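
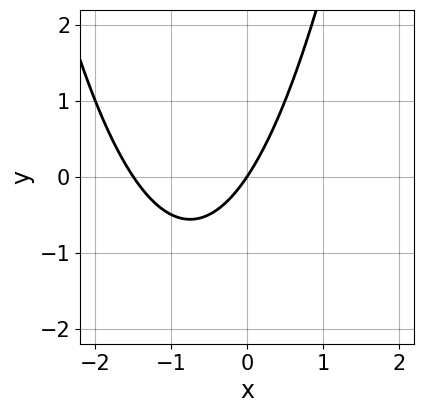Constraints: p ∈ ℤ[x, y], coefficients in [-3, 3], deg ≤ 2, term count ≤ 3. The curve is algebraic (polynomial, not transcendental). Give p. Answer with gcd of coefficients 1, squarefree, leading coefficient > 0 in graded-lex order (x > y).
2*x^2 + 3*x - 2*y

First, the degree is 2 — the shape is more complex than any degree-1 curve.
Then, checking where it meets the axes: one x-axis crossing is at x = 0; it crosses the y-axis at the gridline y = 0.
Finally, fitting integer coefficients to these (and the overall shape) gives p.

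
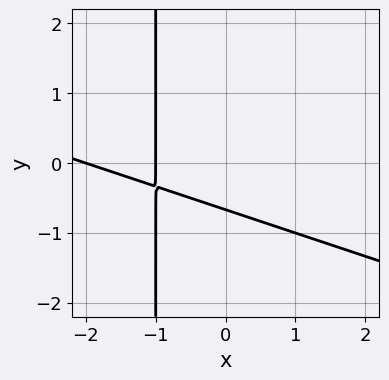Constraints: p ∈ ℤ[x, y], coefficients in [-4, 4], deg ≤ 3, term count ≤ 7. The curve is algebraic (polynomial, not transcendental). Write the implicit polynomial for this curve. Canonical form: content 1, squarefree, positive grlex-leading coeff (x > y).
x^2 + 3*x*y + 3*x + 3*y + 2

1. The degree is 2 — the shape is more complex than any degree-1 curve.
2. From the visible intercepts: the x-axis gridline crossings are at x ∈ {-2, -1}.
3. Assembling these constraints gives the stated polynomial.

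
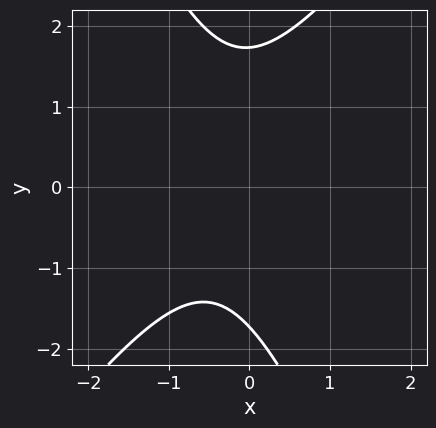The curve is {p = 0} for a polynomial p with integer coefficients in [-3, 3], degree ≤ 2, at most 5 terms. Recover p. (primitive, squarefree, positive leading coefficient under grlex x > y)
3*x^2 - x*y - y^2 + 2*x + 3

1. The degree is 2 — no degree-1 curve has this shape.
2. Observable constraints: no x-intercept at any integer in the box.
3. Fitting integer coefficients to these (and the overall shape) gives p.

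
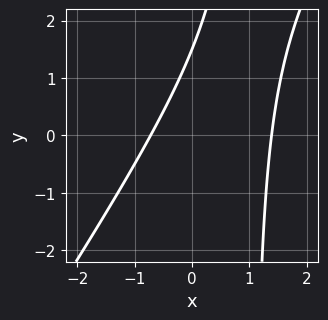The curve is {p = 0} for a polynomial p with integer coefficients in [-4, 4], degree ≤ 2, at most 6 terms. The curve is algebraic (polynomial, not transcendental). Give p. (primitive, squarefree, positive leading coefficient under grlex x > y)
3*x^2 - 2*x*y - 2*x + 2*y - 3

(a) The degree is 2 — a generic line meets the curve in up to 2 points.
(b) Solving for integer coefficients yields p as stated.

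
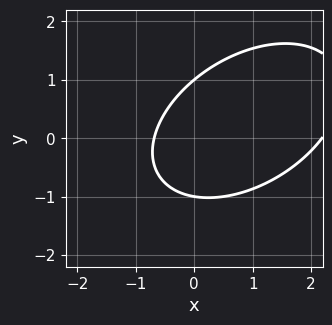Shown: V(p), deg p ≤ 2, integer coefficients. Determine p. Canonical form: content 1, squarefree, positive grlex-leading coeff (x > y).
Degree: the shape is more complex than any degree-1 curve, so deg p = 2.
Reading off the gridlines: the y-axis gridline crossings are at y ∈ {-1, 1}.
Matching integer coefficients to the picture gives p.

2*x^2 - 2*x*y + 3*y^2 - 3*x - 3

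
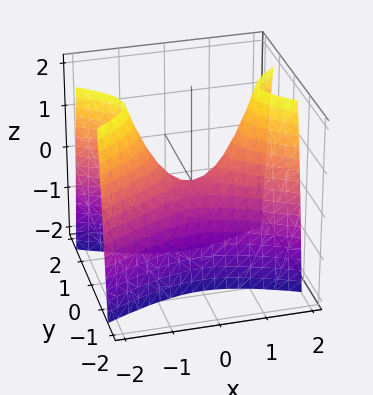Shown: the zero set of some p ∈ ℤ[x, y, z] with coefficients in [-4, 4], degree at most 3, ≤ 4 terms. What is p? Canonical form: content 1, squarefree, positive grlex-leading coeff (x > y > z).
1. The degree is 2 — a saddle surface; a quadric.
2. Symmetries: it's symmetric under y → −y, forcing even powers of y; mirror symmetry x ↦ −x ⇒ only even powers of x.
3. Checking where it meets the axes: it meets the x-axis at x = 0 (among the integer gridlines); it crosses the y-axis at the gridline y = 0.
4. These observations pin down the coefficients.

x^2 - 3*y^2 - z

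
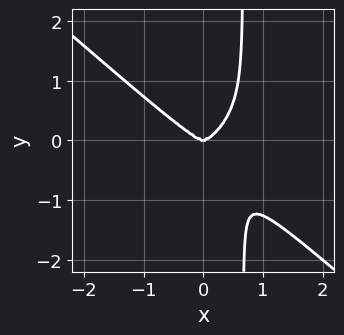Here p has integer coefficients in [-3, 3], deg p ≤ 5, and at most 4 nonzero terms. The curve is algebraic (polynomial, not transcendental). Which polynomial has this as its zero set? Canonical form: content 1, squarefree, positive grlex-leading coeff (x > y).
2*x^4 + 3*x*y^3 - 2*y^3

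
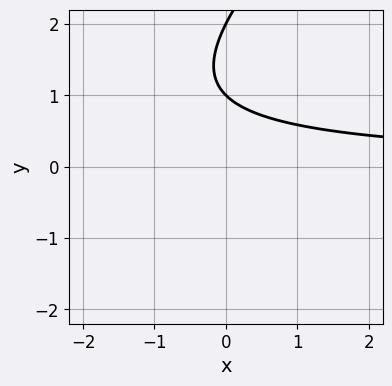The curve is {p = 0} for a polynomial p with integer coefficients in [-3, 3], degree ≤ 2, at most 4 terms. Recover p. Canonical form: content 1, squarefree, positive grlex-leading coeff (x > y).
x*y - y^2 + 3*y - 2

First, deg p = 2. No degree-1 curve has this shape.
Next, observable constraints: among the integer gridlines, it crosses the y-axis at y ∈ {1, 2}; no x-intercept at any integer in the box.
Finally, together with the visible shape, these determine p as stated.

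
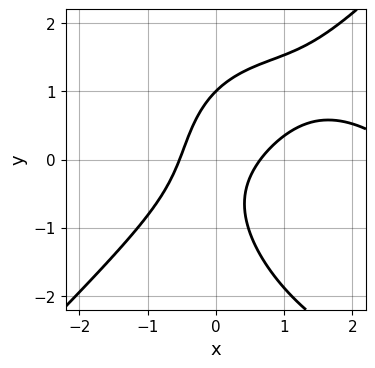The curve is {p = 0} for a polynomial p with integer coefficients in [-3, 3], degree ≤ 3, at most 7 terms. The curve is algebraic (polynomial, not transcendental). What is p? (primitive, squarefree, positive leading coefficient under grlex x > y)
The degree is 3 — a generic line meets the curve in up to 3 points.
From the axis intercepts and sections: one y-axis crossing is at y = 1.
The integer polynomial consistent with all of this is the stated p.

x^3 - y^3 - 3*x^2 + 3*x*y + 1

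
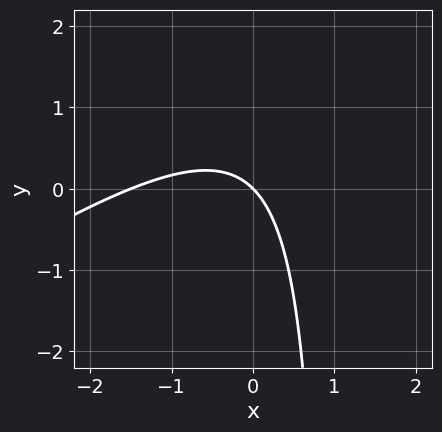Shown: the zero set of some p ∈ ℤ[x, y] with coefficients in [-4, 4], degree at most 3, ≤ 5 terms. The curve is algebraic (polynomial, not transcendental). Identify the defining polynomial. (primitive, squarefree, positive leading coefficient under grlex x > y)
1. deg p = 2. The shape is more complex than any degree-1 curve.
2. Reading off the gridlines: it crosses the y-axis at the gridline y = 0; it meets the x-axis at x = 0 (among the integer gridlines).
3. Matching integer coefficients to the picture gives p.

2*x^2 - 3*x*y + 3*x + 3*y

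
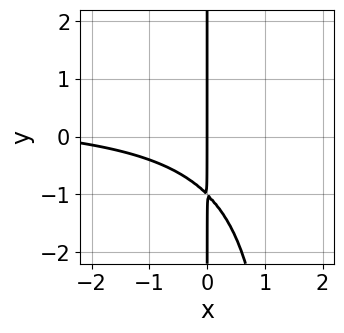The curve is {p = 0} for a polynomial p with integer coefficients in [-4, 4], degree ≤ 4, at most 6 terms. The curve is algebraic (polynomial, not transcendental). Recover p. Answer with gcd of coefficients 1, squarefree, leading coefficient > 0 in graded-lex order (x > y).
(a) Degree: no degree-2 curve has this shape, so deg p = 3.
(b) Observable constraints: the visible y-axis segment lies entirely on the curve; one x-axis crossing is at x = 0.
(c) Together with the visible shape, these determine p as stated.

2*x^2*y - x^2 - 3*x*y - 3*x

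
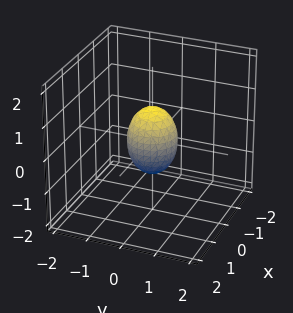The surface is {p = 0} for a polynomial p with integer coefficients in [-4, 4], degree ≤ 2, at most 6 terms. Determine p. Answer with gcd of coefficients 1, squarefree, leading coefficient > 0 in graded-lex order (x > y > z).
1. deg p = 2. The shape is more complex than any degree-1 surface.
2. Symmetry: every cross-section ⟂ z is a circle, so x, y appear only via x² + y².
3. From the axis intercepts and sections: the z-axis gridline crossings are at z ∈ {-1, 1}; a circular section at z = 0 has radius between 0 and 1.
4. Assembling these constraints gives the stated polynomial.

2*x^2 + 2*y^2 + z^2 - 1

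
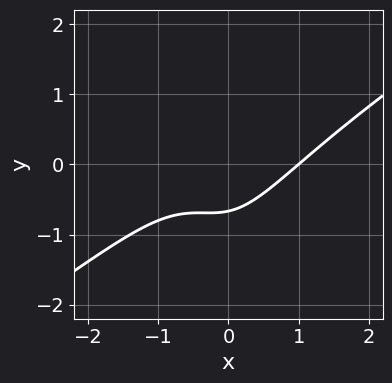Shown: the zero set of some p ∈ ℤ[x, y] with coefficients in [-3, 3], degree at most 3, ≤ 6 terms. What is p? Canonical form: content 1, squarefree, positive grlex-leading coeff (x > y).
2*x^3 - 3*x^2*y - x*y - 3*y - 2

First, deg p = 3.
Next, from the visible intercepts: one x-axis crossing is at x = 1.
Finally, the integer polynomial consistent with all of this is the stated p.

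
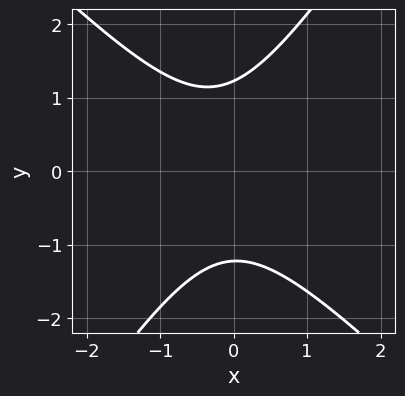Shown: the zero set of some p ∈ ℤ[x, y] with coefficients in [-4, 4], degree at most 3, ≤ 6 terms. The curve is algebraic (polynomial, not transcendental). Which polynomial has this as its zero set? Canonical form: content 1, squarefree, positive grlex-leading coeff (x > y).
(a) deg p = 2. No degree-1 curve has this shape.
(b) Checking where it meets the axes: it misses every integer gridline on the x-axis.
(c) The integer polynomial consistent with all of this is the stated p.

3*x^2 + x*y - 2*y^2 + x + 3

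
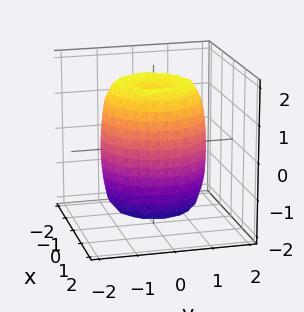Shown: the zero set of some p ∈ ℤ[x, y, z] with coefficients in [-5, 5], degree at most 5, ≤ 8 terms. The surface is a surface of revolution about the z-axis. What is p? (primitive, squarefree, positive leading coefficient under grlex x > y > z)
2*x^4 + 4*x^2*y^2 + 2*y^4 - 3*x^2 - 3*y^2 + z^2 - 2

(a) deg p = 4. The shape is more complex than any degree-3 surface.
(b) Symmetry: the surface is invariant under rotation about z: p = q(x² + y², z).
(c) Reading off the gridlines: a circular section at z = 1 has radius between 1 and 2.
(d) These observations pin down the coefficients.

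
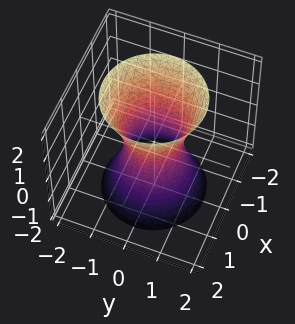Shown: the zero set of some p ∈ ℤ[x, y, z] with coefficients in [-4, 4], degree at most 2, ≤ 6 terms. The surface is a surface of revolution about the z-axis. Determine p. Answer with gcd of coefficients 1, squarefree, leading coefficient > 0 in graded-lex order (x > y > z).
3*x^2 + 3*y^2 - z^2 - 2

The degree is 2 — the shape is more complex than any degree-1 surface.
Symmetries: rotational symmetry about the z-axis ⇒ p depends on x, y only through x² + y².
From the axis intercepts and sections: a circular section at z = 1 has radius exactly 1; no z-intercept at any integer in the box.
Assembling these constraints gives the stated polynomial.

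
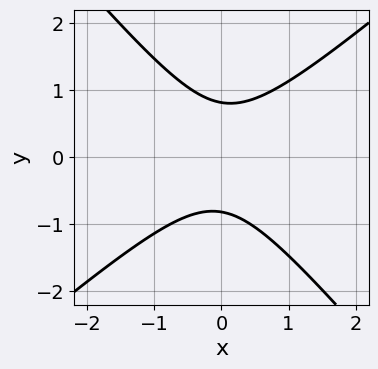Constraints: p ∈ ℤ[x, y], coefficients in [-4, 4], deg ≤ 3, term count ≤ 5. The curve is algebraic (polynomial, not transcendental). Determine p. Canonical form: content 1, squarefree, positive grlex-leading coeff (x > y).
(a) The degree is 2 — no degree-1 curve has this shape.
(b) Against the integer gridlines: no x-intercept at any integer in the box.
(c) Assembling these constraints gives the stated polynomial.

3*x^2 - x*y - 3*y^2 + 2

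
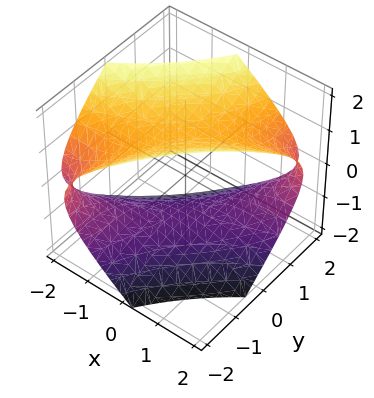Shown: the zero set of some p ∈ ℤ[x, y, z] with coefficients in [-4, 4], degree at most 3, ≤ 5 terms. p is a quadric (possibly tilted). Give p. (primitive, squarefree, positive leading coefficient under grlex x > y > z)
x^2 - 3*x*y + y^2 - 2*z^2 + 3

Degree: the shape is more complex than any degree-1 surface, so deg p = 2.
Against the integer gridlines: the surface avoids every integer y-axis point in the box; no x-intercept at any integer in the box.
Solving for integer coefficients yields p as stated.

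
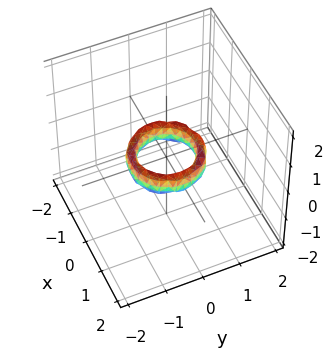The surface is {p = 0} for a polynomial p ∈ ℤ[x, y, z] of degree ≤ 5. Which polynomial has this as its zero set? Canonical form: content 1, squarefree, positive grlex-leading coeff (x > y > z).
2*x^4 + 4*x^2*y^2 + 2*y^4 - 3*x^2 - 3*y^2 + z^2 + 1

deg p = 4. No degree-3 surface has this shape.
Symmetries: rotational symmetry about the z-axis ⇒ p depends on x, y only through x² + y².
Checking where it meets the axes: among the integer gridlines, it crosses the x-axis at x ∈ {-1, 1}; among the integer gridlines, it crosses the y-axis at y ∈ {-1, 1}; no z-intercept at any integer in the box; a circular section at z = 0 has radius between 0 and 1.
Solving for integer coefficients yields p as stated.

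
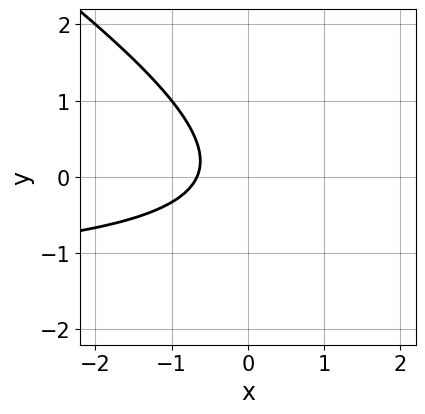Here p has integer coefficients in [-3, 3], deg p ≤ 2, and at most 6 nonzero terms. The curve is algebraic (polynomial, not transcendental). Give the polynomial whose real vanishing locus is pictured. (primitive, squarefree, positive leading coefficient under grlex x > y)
2*x*y + 3*y^2 + 3*x + 2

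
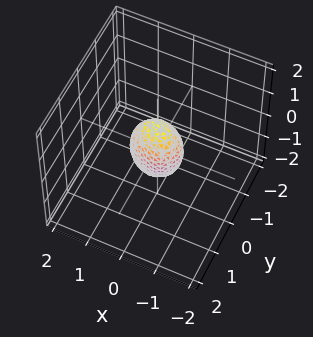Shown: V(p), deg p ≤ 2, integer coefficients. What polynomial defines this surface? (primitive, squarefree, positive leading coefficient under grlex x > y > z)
2*x^2 + 3*y^2 + z^2 - 1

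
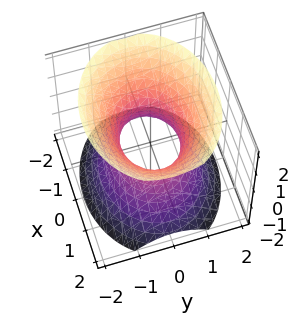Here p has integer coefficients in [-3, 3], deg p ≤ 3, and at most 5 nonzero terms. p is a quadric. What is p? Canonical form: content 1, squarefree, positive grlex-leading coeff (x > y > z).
First, deg p = 2.
Then, symmetries: mirror symmetry y ↦ −y ⇒ only even powers of y; mirror symmetry z ↦ −z ⇒ only even powers of z; mirror symmetry x ↦ −x ⇒ only even powers of x.
Then, checking where it meets the axes: among the integer gridlines, it crosses the x-axis at x ∈ {-1, 1}; the surface avoids every integer z-axis point in the box.
Finally, matching integer coefficients to the picture gives p.

2*x^2 + 3*y^2 - 2*z^2 - 2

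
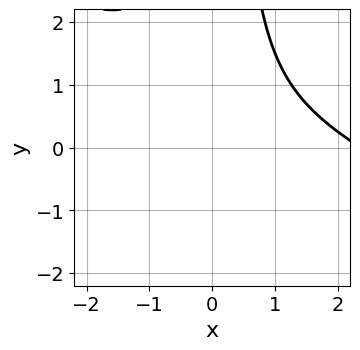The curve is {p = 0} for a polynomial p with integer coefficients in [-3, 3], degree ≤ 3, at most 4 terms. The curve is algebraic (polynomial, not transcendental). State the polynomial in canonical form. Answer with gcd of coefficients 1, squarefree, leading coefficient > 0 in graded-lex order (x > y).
The degree is 3 — the shape is more complex than any degree-2 curve.
Checking where it meets the axes: it misses every integer gridline on the y-axis; the curve avoids every integer x-axis point in the box.
Solving for integer coefficients yields p as stated.

x^3 + 2*x^2*y - 2*x^2 - 2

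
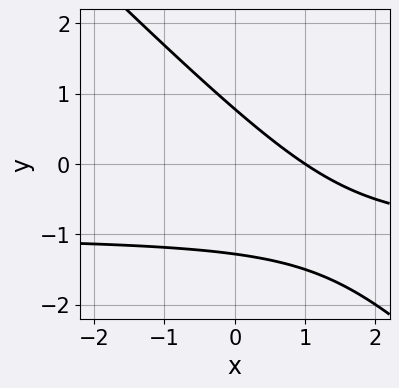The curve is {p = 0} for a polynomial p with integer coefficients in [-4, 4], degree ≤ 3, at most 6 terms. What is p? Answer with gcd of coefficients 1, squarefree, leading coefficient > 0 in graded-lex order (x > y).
2*x*y + 2*y^2 + 2*x + y - 2

(a) The degree is 2 — the shape is more complex than any degree-1 curve.
(b) Checking where it meets the axes: it meets the x-axis at x = 1 (among the integer gridlines).
(c) Matching integer coefficients to the picture gives p.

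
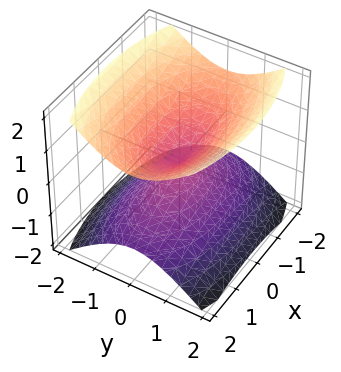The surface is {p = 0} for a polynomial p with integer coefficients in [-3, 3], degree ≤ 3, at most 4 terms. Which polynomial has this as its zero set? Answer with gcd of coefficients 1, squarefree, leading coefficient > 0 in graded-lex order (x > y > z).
x^2 + 3*y^2 - 3*z^2

There are 2 components.
Degree: a double cone through the origin; a quadric, so deg p = 2.
Symmetries: it's symmetric under y → −y, forcing even powers of y; the x ↦ −x reflection is a symmetry, so x appears only in even powers; the z ↦ −z reflection is a symmetry, so z appears only in even powers.
Reading off the gridlines: it meets the x-axis at x = 0 (among the integer gridlines); it crosses the y-axis at the gridline y = 0; it crosses the z-axis at the gridline z = 0.
Putting this together gives p.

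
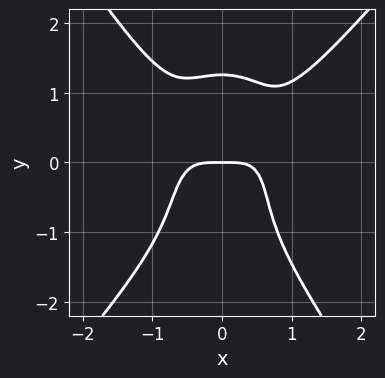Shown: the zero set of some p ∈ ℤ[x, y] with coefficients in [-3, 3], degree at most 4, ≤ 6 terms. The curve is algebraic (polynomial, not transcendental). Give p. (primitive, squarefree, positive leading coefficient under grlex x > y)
3*x^4 - x^3*y - y^4 - 2*x^2*y + 2*y

First, degree: a generic line meets the curve in up to 4 points, so deg p = 4.
Then, against the integer gridlines: it crosses the y-axis at the gridline y = 0; it crosses the x-axis at the gridline x = 0.
Finally, putting this together gives p.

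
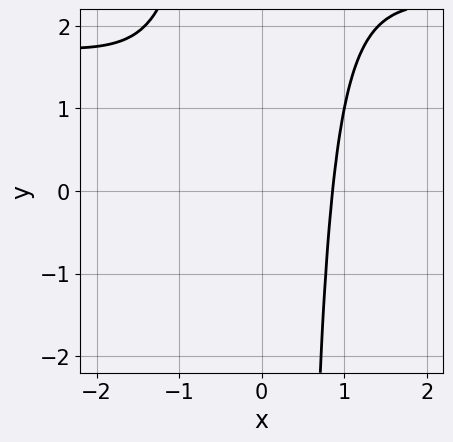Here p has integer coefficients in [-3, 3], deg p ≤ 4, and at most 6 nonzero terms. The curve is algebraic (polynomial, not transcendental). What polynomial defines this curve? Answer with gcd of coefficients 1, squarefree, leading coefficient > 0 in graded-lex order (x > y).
1. The degree is 4 — no degree-3 curve has this shape.
2. From the visible intercepts: no y-intercept at any integer in the box.
3. Together with the visible shape, these determine p as stated.

x^3*y - 2*x^3 - x^2 + 2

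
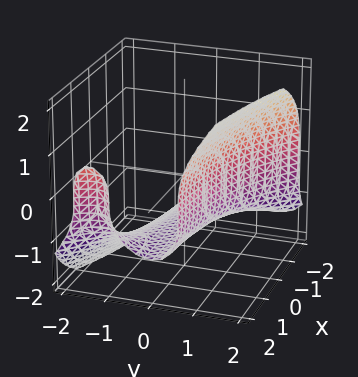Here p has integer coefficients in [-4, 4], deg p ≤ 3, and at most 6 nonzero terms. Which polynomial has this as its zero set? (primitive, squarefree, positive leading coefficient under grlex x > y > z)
3*x*y^2 + 3*y^3 - 2*z^3 - 3

First, the degree is 3 — no degree-2 surface has this shape.
Next, reading off the gridlines: the surface avoids every integer x-axis point in the box; one y-axis crossing is at y = 1.
Finally, fitting integer coefficients to these (and the overall shape) gives p.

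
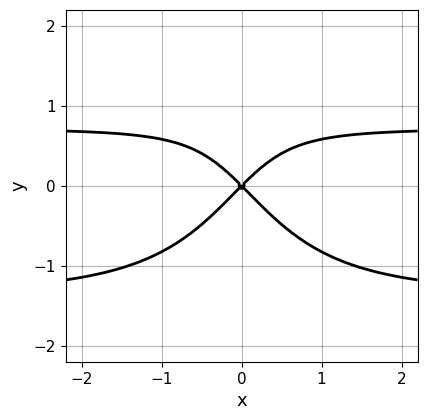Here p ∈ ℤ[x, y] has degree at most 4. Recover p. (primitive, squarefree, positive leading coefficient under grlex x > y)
3*x^2*y^2 + 2*x^2*y - y^3 - 3*x^2 + 3*y^2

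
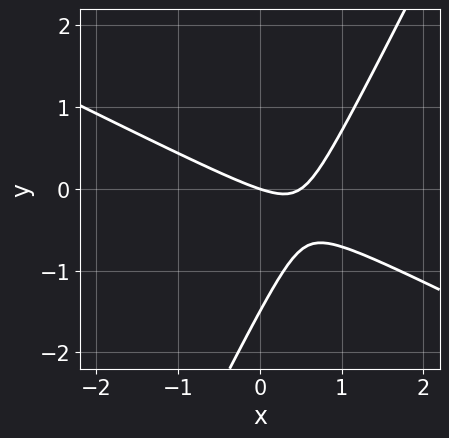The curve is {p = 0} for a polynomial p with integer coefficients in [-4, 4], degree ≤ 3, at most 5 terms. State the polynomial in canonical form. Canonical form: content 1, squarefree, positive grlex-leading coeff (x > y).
(a) The degree is 2 — a generic line meets the curve in up to 2 points.
(b) From the axis intercepts and sections: it meets the x-axis at x = 0 (among the integer gridlines); it crosses the y-axis at the gridline y = 0.
(c) Putting this together gives p.

2*x^2 + 3*x*y - 2*y^2 - x - 3*y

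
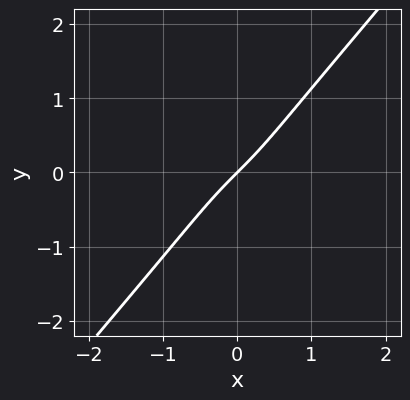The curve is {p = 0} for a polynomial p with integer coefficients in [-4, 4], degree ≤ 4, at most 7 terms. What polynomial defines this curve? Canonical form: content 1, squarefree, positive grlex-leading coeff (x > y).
3*x^3 - x*y^2 - y^3 + 2*x - 2*y

1. The degree is 3 — the shape is more complex than any degree-2 curve.
2. Checking where it meets the axes: it crosses the y-axis at the gridline y = 0; it meets the x-axis at x = 0 (among the integer gridlines).
3. Together with the visible shape, these determine p as stated.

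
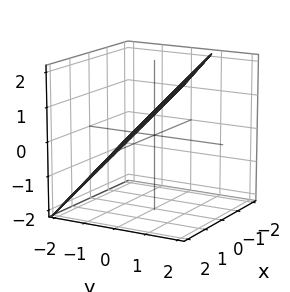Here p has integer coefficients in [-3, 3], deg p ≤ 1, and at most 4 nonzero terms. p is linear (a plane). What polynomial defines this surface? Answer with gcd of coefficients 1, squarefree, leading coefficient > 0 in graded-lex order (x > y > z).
x - 3*y + 3*z - 2

Degree: every cross-section is a straight line — this is a plane, so deg p = 1.
Reading off the gridlines: it meets the x-axis at x = 2 (among the integer gridlines).
The integer polynomial consistent with all of this is the stated p.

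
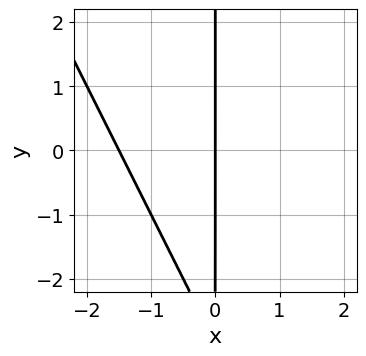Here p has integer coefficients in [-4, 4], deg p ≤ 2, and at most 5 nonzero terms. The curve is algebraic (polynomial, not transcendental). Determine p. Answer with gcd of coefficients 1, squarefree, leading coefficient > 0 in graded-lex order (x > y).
2*x^2 + x*y + 3*x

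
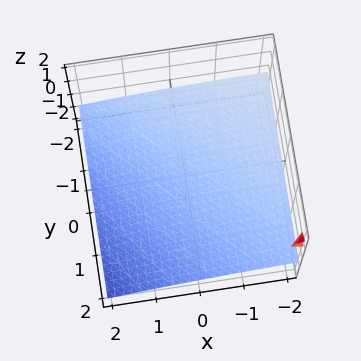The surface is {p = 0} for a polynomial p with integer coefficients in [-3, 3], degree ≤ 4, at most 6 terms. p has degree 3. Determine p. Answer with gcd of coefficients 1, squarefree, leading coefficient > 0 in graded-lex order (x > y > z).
x*z^2 + 2*z^3 - y*z + 2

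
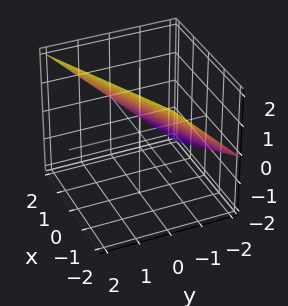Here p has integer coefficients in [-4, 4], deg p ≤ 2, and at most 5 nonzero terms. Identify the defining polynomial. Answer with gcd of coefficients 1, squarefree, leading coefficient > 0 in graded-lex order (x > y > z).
x - 2*y + 2*z - 2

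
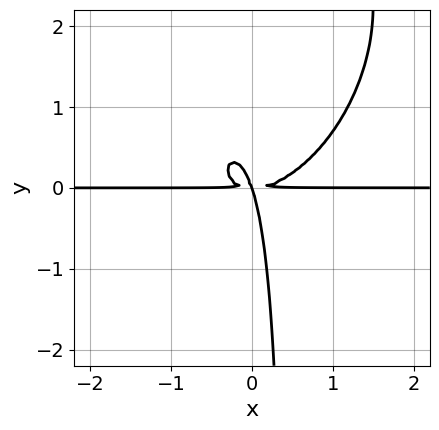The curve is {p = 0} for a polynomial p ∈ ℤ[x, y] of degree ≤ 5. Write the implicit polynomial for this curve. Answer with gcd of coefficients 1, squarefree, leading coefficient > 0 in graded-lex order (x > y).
First, degree: a generic line meets the curve in up to 4 points, so deg p = 4.
Next, from the axis intercepts and sections: the visible x-axis segment lies entirely on the curve; one y-axis crossing is at y = 0.
Finally, putting this together gives p.

3*x^3*y - 2*x^2*y^2 + 2*x*y^3 - 3*x*y^2 - y^3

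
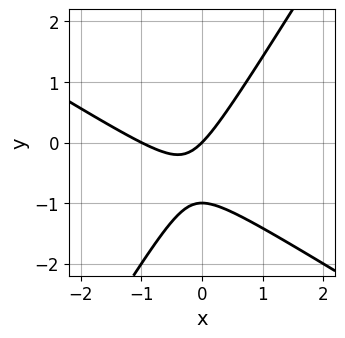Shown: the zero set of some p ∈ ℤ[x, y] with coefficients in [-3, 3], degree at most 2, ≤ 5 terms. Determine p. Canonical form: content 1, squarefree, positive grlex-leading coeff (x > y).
x^2 + x*y - y^2 + x - y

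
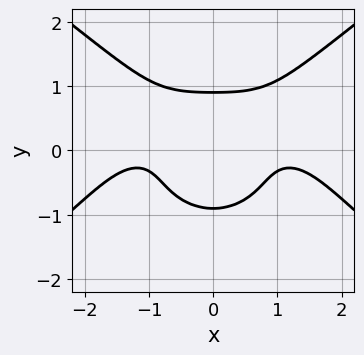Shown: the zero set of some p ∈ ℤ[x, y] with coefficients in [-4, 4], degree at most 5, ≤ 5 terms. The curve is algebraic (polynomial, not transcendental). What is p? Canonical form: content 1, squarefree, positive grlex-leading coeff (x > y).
1. deg p = 4. A generic line meets the curve in up to 4 points.
2. Symmetries: the x ↦ −x reflection is a symmetry, so x appears only in even powers.
3. Observable constraints: the curve avoids every integer x-axis point in the box.
4. Together with the visible shape, these determine p as stated.

x^4 - 3*y^4 + 3*x^2*y - 2*x^2 + 2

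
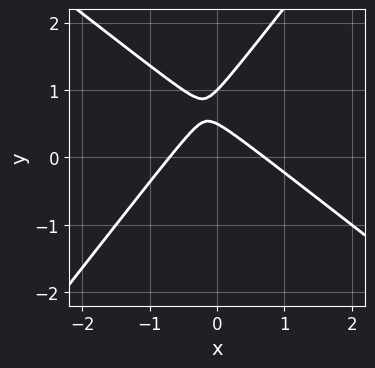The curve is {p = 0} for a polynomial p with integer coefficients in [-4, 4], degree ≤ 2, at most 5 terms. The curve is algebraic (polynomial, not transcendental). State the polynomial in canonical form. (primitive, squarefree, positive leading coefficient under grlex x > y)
2*x^2 + x*y - 2*y^2 + 3*y - 1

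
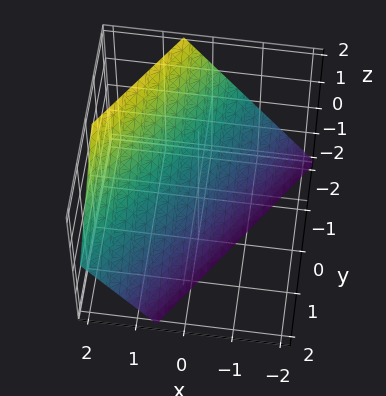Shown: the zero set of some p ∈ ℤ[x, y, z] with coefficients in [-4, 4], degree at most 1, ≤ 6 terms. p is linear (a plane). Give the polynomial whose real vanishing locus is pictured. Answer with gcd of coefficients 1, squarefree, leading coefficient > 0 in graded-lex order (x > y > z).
3*x - 2*y - 2*z - 2

Degree: every cross-section is a straight line — this is a plane, so deg p = 1.
From the axis intercepts and sections: it crosses the y-axis at the gridline y = -1; one z-axis crossing is at z = -1.
These observations pin down the coefficients.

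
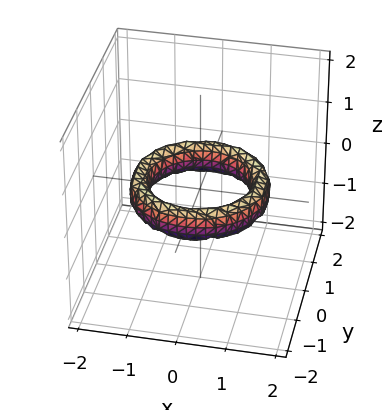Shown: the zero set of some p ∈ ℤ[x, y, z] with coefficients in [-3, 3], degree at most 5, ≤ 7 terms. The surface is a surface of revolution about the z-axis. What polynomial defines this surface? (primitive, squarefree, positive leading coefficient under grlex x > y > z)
Degree: the shape is more complex than any degree-3 surface, so deg p = 4.
By symmetry, every cross-section ⟂ z is a circle, so x, y appear only via x² + y².
Checking where it meets the axes: among the integer gridlines, it crosses the x-axis at x ∈ {-1, 1}; among the integer gridlines, it crosses the y-axis at y ∈ {-1, 1}; a circular section at z = 0 has radius exactly 1.
Assembling these constraints gives the stated polynomial.

x^4 + 2*x^2*y^2 + y^4 - 3*x^2 - 3*y^2 + 2*z^2 + 2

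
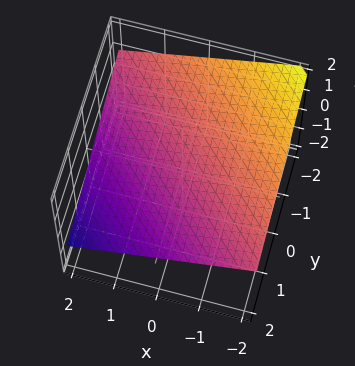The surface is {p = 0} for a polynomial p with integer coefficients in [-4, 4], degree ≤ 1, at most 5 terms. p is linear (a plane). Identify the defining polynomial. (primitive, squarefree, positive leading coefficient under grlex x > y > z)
First, the degree is 1 — the surface is flat (a plane).
Then, from the visible intercepts: one y-axis crossing is at y = 2; it crosses the x-axis at the gridline x = 2.
Finally, solving for integer coefficients yields p as stated.

x + y + 3*z - 2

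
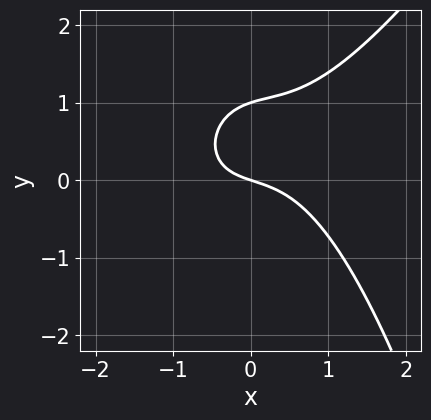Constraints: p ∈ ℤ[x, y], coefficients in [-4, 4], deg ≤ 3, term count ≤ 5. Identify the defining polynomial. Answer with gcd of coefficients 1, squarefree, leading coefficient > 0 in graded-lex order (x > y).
2*x^3 - x^2*y - 3*y^2 + x + 3*y

1. deg p = 3. No degree-2 curve has this shape.
2. Observable constraints: one x-axis crossing is at x = 0; among the integer gridlines, it crosses the y-axis at y ∈ {0, 1}.
3. Fitting integer coefficients to these (and the overall shape) gives p.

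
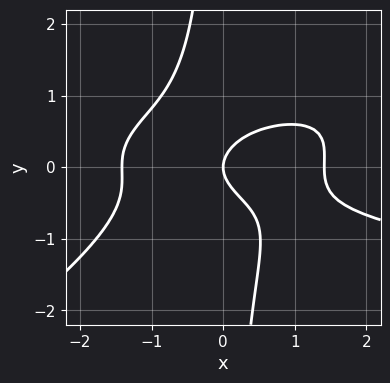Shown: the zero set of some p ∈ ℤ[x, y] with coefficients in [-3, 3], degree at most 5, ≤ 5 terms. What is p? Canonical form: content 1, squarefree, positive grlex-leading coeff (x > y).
Degree: a generic line meets the curve in up to 4 points, so deg p = 4.
Checking where it meets the axes: one y-axis crossing is at y = 0; it crosses the x-axis at the gridline x = 0.
Fitting integer coefficients to these (and the overall shape) gives p.

2*x^2*y^2 - 3*x*y^3 - x^3 - 3*y^2 + 2*x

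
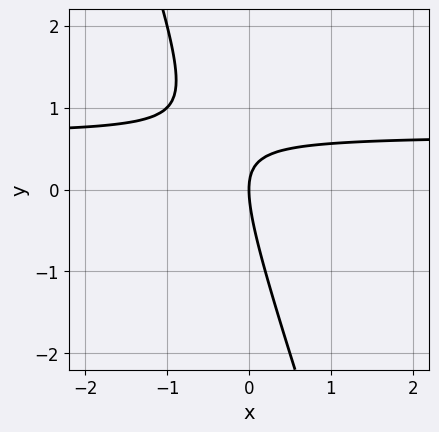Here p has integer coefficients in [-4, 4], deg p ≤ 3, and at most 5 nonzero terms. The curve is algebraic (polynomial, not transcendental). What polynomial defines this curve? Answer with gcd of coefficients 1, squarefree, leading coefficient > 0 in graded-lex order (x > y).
3*x*y + y^2 - 2*x

(a) The degree is 2 — no degree-1 curve has this shape.
(b) Against the integer gridlines: it crosses the x-axis at the gridline x = 0; it meets the y-axis at y = 0 (among the integer gridlines).
(c) Assembling these constraints gives the stated polynomial.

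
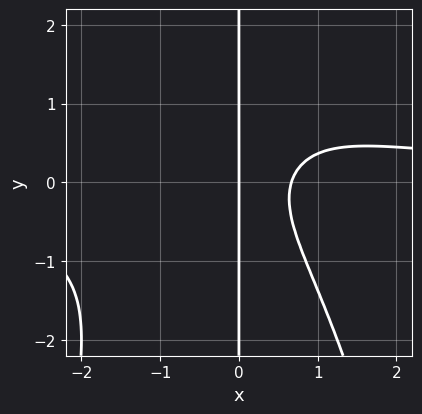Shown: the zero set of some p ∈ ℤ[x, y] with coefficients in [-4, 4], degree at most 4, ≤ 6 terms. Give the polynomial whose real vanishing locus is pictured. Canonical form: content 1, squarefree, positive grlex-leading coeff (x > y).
1. Degree: a generic line meets the curve in up to 4 points, so deg p = 4.
2. From the axis intercepts and sections: it meets the x-axis at x = 0 (among the integer gridlines); the visible y-axis segment lies entirely on the curve.
3. Together with the visible shape, these determine p as stated.

2*x^3*y + 2*x*y^2 - 3*x^2 + 2*x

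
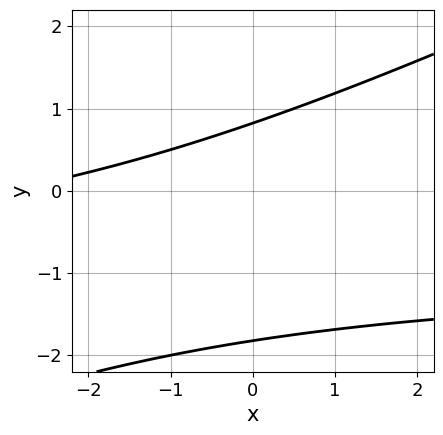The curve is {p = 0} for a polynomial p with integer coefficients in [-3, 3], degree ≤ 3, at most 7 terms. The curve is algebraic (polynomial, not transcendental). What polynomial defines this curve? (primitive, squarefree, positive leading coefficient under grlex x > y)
x*y - 2*y^2 + x - 2*y + 3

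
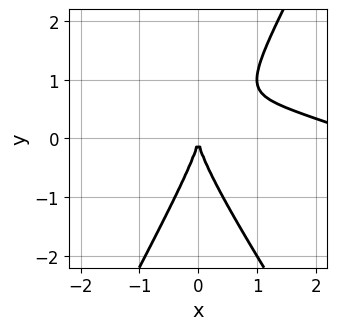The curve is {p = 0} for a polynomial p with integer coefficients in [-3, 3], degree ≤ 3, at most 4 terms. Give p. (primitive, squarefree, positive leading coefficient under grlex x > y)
x^3 + 3*x^2*y - y^3 - 3*x^2

1. Degree: no degree-2 curve has this shape, so deg p = 3.
2. From the visible intercepts: it crosses the x-axis at the gridline x = 0; one y-axis crossing is at y = 0.
3. Together with the visible shape, these determine p as stated.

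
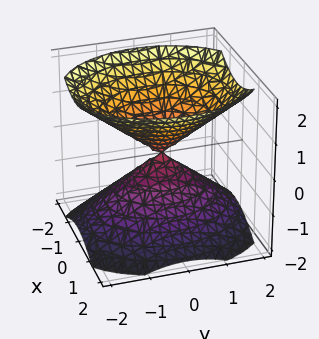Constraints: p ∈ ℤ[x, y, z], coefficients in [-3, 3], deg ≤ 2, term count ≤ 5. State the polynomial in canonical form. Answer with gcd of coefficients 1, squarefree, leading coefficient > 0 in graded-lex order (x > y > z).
The picture has 2 separate pieces. Treating them together as one polynomial.
The degree is 2 — two nappes meeting at a single point; a quadric.
Symmetries: the x ↦ −x reflection is a symmetry, so x appears only in even powers; mirror symmetry y ↦ −y ⇒ only even powers of y; it's symmetric under z → −z, forcing even powers of z.
From the axis intercepts and sections: it meets the y-axis at y = 0 (among the integer gridlines); it crosses the x-axis at the gridline x = 0; it crosses the z-axis at the gridline z = 0.
These observations pin down the coefficients.

3*x^2 + 2*y^2 - 3*z^2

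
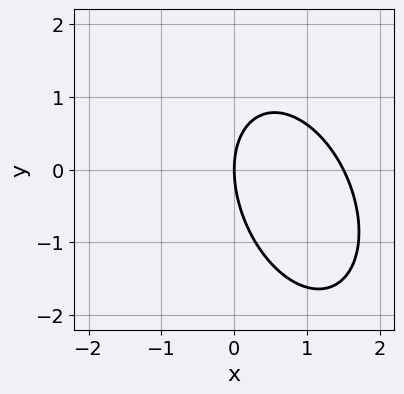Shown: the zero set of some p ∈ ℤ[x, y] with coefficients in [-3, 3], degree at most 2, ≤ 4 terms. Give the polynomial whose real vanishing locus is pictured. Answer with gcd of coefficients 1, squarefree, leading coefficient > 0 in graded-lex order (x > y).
2*x^2 + x*y + y^2 - 3*x

(a) Degree: a generic line meets the curve in up to 2 points, so deg p = 2.
(b) Against the integer gridlines: it meets the y-axis at y = 0 (among the integer gridlines); one x-axis crossing is at x = 0.
(c) Assembling these constraints gives the stated polynomial.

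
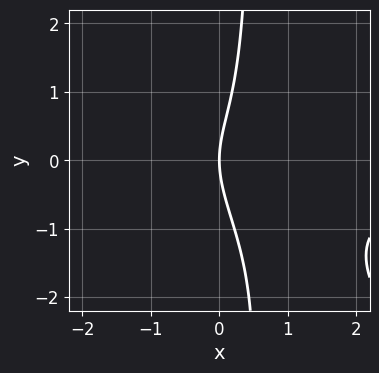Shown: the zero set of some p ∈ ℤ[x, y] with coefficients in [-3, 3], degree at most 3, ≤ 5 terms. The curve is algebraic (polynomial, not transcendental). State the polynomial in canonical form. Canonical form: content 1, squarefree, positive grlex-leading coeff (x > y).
1. Degree: a generic line meets the curve in up to 3 points, so deg p = 3.
2. From the axis intercepts and sections: one y-axis crossing is at y = 0; it meets the x-axis at x = 0 (among the integer gridlines).
3. Matching integer coefficients to the picture gives p.

2*x^2*y + 2*x*y^2 - y^2 + 3*x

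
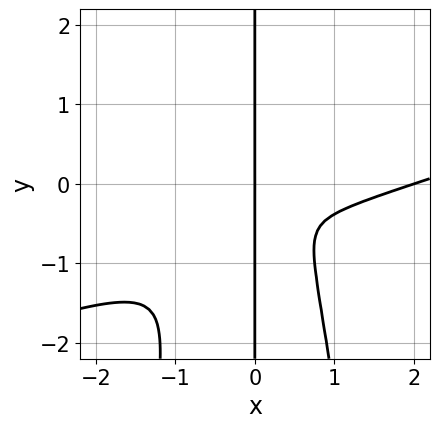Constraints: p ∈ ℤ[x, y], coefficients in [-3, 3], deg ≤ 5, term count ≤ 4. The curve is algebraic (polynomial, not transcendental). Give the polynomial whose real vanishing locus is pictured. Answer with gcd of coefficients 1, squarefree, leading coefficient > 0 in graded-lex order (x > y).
1. Degree: a generic line meets the curve in up to 4 points, so deg p = 4.
2. From the visible intercepts: the visible y-axis segment lies entirely on the curve; the x-axis gridline crossings are at x ∈ {0, 2}.
3. Solving for integer coefficients yields p as stated.

x^4 - 3*x^3*y - 2*x^3 - x*y^2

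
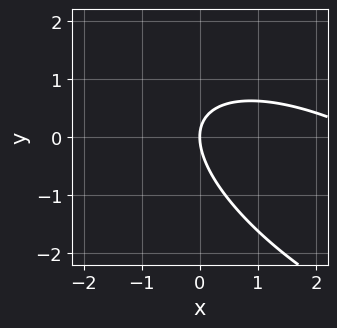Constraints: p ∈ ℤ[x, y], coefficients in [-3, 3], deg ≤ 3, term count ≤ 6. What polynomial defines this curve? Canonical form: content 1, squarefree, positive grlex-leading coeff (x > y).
First, the degree is 2 — no degree-1 curve has this shape.
Then, reading off the gridlines: it meets the x-axis at x = 0 (among the integer gridlines); it crosses the y-axis at the gridline y = 0.
Finally, the integer polynomial consistent with all of this is the stated p.

x^2 + 2*x*y + 2*y^2 - 3*x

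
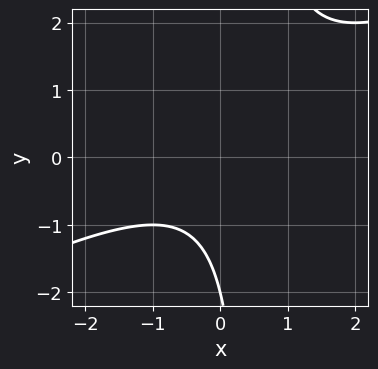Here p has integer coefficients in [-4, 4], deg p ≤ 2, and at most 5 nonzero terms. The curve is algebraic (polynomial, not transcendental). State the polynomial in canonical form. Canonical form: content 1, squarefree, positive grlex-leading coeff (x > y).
x^2 - 2*x*y + y + 2

(a) The degree is 2 — the shape is more complex than any degree-1 curve.
(b) Checking where it meets the axes: it meets the y-axis at y = -2 (among the integer gridlines); it misses every integer gridline on the x-axis.
(c) Solving for integer coefficients yields p as stated.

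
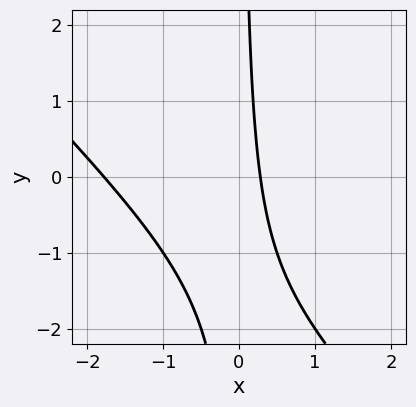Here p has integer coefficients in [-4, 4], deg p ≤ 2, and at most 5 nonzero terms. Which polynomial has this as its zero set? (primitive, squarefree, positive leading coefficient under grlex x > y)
2*x^2 + 2*x*y + 3*x - 1

Degree: a generic line meets the curve in up to 2 points, so deg p = 2.
Checking where it meets the axes: the curve avoids every integer y-axis point in the box.
Solving for integer coefficients yields p as stated.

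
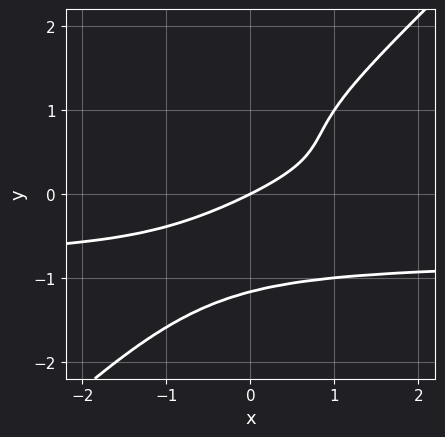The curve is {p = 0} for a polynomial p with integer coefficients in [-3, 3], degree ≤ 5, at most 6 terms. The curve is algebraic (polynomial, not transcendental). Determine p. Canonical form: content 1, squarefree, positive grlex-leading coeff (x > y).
1. deg p = 4. No degree-3 curve has this shape.
2. Checking where it meets the axes: it crosses the x-axis at the gridline x = 0; it crosses the y-axis at the gridline y = 0.
3. Fitting integer coefficients to these (and the overall shape) gives p.

2*x*y^3 - 2*y^4 + y^2 + x - 2*y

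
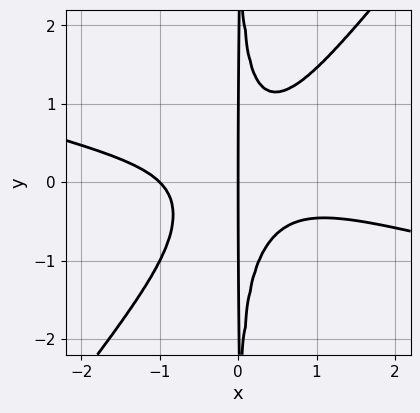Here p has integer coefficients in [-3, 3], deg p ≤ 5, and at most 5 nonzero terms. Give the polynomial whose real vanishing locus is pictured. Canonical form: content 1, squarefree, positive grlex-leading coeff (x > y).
deg p = 4.
From the axis intercepts and sections: among the integer gridlines, it crosses the x-axis at x ∈ {-1, 0}; every point of the y-axis in the box is on the curve.
These observations pin down the coefficients.

x^4 + 3*x^3*y - 3*x^2*y^2 + x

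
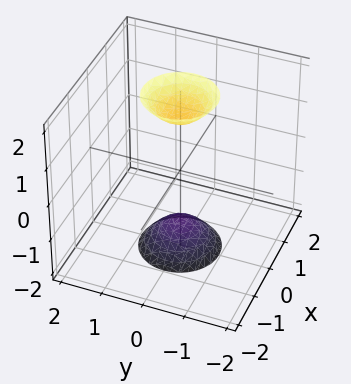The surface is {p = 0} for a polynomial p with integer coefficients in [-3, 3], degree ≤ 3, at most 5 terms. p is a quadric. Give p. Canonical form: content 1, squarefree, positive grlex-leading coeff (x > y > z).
I count 2 distinct pieces. Treating them together as one polynomial.
Degree: two sheets facing apart; a quadric, so deg p = 2.
Symmetries: rotational symmetry about the z-axis ⇒ p depends on x, y only through x² + y²; the z ↦ −z reflection is a symmetry, so z appears only in even powers.
From the axis intercepts and sections: it misses every integer gridline on the x-axis; the surface avoids every integer y-axis point in the box; a circular section at z = 2 has radius between 0 and 1.
Solving for integer coefficients yields p as stated.

3*x^2 + 3*y^2 - z^2 + 2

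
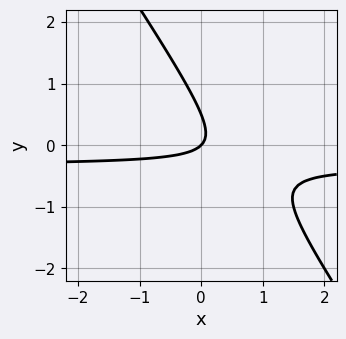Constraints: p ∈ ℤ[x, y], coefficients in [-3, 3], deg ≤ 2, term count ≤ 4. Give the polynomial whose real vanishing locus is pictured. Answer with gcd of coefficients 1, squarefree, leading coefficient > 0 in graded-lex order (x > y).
3*x*y + 2*y^2 + x - y

First, the degree is 2 — no degree-1 curve has this shape.
Next, from the visible intercepts: it meets the x-axis at x = 0 (among the integer gridlines); it crosses the y-axis at the gridline y = 0.
Finally, matching integer coefficients to the picture gives p.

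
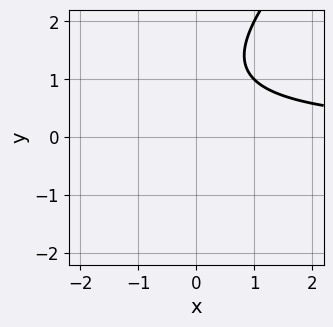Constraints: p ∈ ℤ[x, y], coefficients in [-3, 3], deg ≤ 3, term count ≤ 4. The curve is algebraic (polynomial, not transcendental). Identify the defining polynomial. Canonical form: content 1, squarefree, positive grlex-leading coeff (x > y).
x*y - y^2 + 2*y - 2

First, degree: no degree-1 curve has this shape, so deg p = 2.
Next, from the visible intercepts: no y-intercept at any integer in the box; the curve avoids every integer x-axis point in the box.
Finally, these observations pin down the coefficients.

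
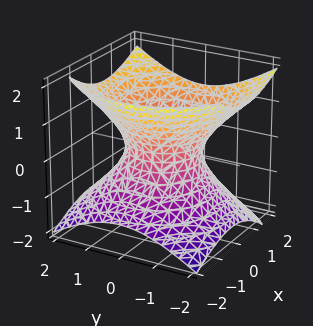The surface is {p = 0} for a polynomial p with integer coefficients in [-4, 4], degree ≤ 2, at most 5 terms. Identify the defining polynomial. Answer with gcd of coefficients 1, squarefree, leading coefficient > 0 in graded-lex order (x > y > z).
2*x^2 - x*z + 2*y^2 - 3*z^2 - 2

1. deg p = 2. The shape is more complex than any degree-1 surface.
2. Reading off the gridlines: no z-intercept at any integer in the box; among the integer gridlines, it crosses the x-axis at x ∈ {-1, 1}; among the integer gridlines, it crosses the y-axis at y ∈ {-1, 1}.
3. Assembling these constraints gives the stated polynomial.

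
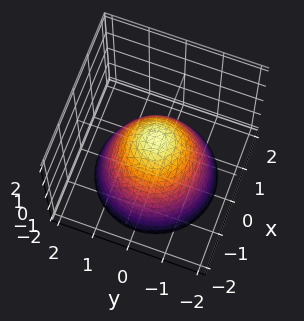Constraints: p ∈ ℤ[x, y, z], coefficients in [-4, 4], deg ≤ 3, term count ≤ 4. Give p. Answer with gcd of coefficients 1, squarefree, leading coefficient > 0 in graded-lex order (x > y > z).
3*x^2 + 3*y^2 + 3*z - 2

(a) The degree is 2 — the shape is more complex than any degree-1 surface.
(b) Symmetries: the z-axis is an axis of rotation, so x and y enter only as x² + y².
(c) From the axis intercepts and sections: a circular section at z = 0 has radius between 0 and 1.
(d) Assembling these constraints gives the stated polynomial.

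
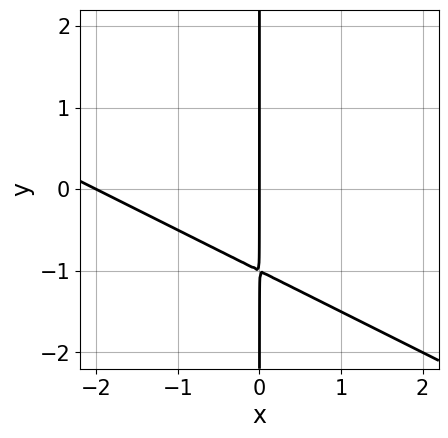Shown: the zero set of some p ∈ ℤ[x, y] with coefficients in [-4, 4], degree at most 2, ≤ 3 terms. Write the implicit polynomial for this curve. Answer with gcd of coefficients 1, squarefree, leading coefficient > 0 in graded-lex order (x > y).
x^2 + 2*x*y + 2*x

Degree: a generic line meets the curve in up to 2 points, so deg p = 2.
From the axis intercepts and sections: the visible y-axis segment lies entirely on the curve; among the integer gridlines, it crosses the x-axis at x ∈ {-2, 0}.
Together with the visible shape, these determine p as stated.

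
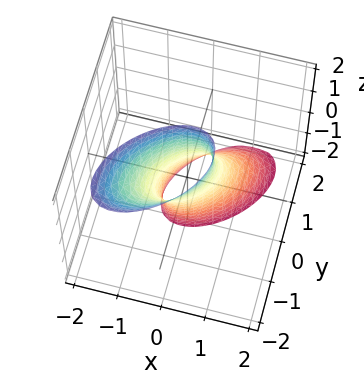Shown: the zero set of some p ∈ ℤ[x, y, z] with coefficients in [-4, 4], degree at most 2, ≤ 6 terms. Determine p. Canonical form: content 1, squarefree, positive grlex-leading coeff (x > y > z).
3*x^2 - 3*x*y + 3*y^2 + 2*y*z - 1

(a) deg p = 2.
(b) From the axis intercepts and sections: it misses every integer gridline on the z-axis.
(c) Together with the visible shape, these determine p as stated.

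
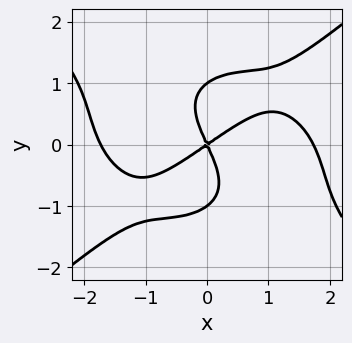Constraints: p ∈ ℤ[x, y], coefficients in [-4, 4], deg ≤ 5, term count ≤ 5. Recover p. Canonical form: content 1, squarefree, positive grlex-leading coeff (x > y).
First, degree: no degree-3 curve has this shape, so deg p = 4.
Then, observable constraints: it crosses the x-axis at the gridline x = 0; the y-axis gridline crossings are at y ∈ {-1, 0, 1}.
Finally, together with the visible shape, these determine p as stated.

x^4 - 2*y^4 - 3*x^2 + 3*x*y + 2*y^2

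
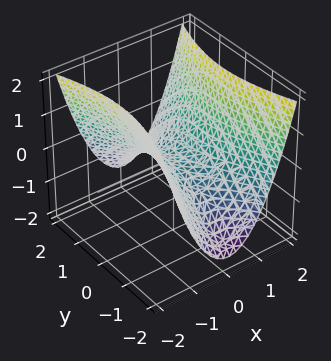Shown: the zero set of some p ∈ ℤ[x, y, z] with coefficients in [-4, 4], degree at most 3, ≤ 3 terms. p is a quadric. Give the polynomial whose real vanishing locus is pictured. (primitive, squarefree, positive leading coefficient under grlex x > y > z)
3*x^2 - y^2 - 3*z

(a) The degree is 2 — a hyperbolic paraboloid; a quadric.
(b) Symmetries: mirror symmetry y ↦ −y ⇒ only even powers of y; the x ↦ −x reflection is a symmetry, so x appears only in even powers.
(c) From the axis intercepts and sections: it meets the y-axis at y = 0 (among the integer gridlines); it meets the x-axis at x = 0 (among the integer gridlines); one z-axis crossing is at z = 0.
(d) Solving for integer coefficients yields p as stated.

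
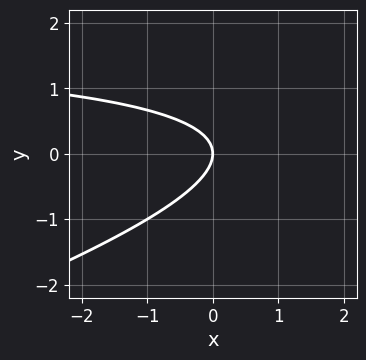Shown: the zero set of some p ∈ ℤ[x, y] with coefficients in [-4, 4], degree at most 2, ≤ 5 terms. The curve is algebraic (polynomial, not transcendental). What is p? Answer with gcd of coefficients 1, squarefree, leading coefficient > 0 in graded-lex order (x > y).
x*y - 3*y^2 - 2*x

(a) Degree: no degree-1 curve has this shape, so deg p = 2.
(b) Reading off the gridlines: it crosses the x-axis at the gridline x = 0; it meets the y-axis at y = 0 (among the integer gridlines).
(c) Assembling these constraints gives the stated polynomial.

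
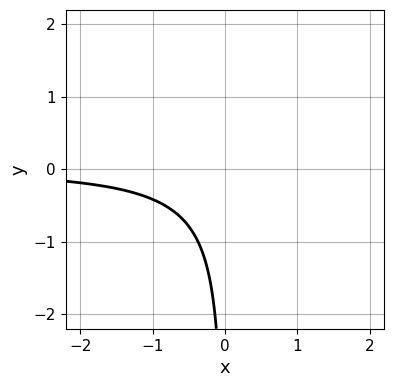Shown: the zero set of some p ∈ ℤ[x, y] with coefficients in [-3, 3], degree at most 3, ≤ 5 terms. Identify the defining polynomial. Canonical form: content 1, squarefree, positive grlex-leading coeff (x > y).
x^2*y + 2*x*y^2 - 3*x*y + 2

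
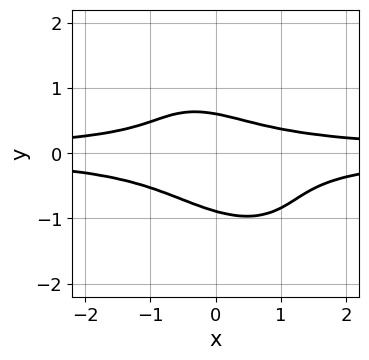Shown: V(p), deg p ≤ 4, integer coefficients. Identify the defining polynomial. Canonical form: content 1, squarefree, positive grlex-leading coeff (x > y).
The degree is 4 — no degree-3 curve has this shape.
From the axis intercepts and sections: the curve avoids every integer x-axis point in the box.
Assembling these constraints gives the stated polynomial.

3*x^2*y^2 + 3*x*y^3 + 3*y^4 + y - 1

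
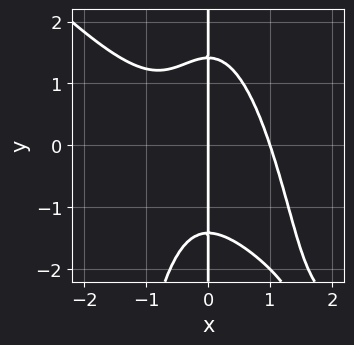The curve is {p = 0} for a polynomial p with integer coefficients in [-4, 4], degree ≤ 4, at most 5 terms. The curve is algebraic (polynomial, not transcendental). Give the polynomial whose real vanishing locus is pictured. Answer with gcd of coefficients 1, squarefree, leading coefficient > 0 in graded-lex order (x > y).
Degree: no degree-3 curve has this shape, so deg p = 4.
Against the integer gridlines: among the integer gridlines, it crosses the x-axis at x ∈ {0, 1}; every point of the y-axis in the box is on the curve.
Solving for integer coefficients yields p as stated.

2*x^4 + 2*x^3*y + x*y^2 - 2*x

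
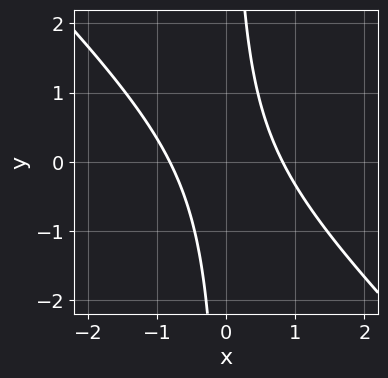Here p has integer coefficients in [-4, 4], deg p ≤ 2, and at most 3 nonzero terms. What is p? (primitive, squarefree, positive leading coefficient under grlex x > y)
First, degree: a generic line meets the curve in up to 2 points, so deg p = 2.
Next, from the axis intercepts and sections: it misses every integer gridline on the y-axis.
Finally, fitting integer coefficients to these (and the overall shape) gives p.

3*x^2 + 3*x*y - 2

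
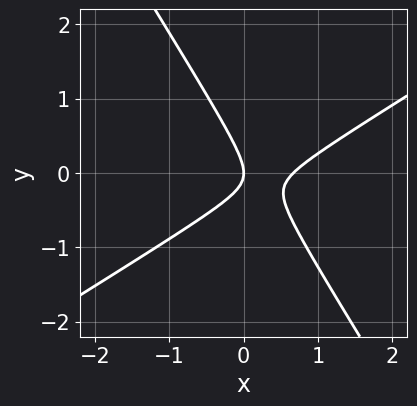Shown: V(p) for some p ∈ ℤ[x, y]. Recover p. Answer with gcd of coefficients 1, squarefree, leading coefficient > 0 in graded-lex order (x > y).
3*x^2 - 3*x*y - 3*y^2 - 2*x

First, deg p = 2. A generic line meets the curve in up to 2 points.
Next, against the integer gridlines: one y-axis crossing is at y = 0; it meets the x-axis at x = 0 (among the integer gridlines).
Finally, putting this together gives p.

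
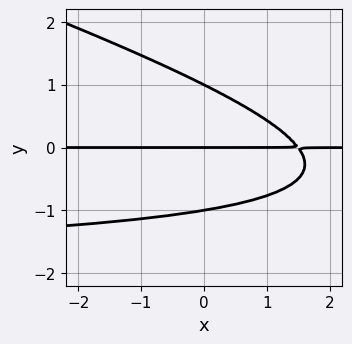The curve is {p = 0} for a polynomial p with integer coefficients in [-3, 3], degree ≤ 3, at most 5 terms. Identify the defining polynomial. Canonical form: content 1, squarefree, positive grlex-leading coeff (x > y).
x*y^2 + 3*y^3 + 2*x*y - 3*y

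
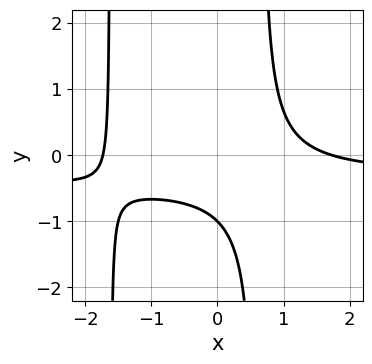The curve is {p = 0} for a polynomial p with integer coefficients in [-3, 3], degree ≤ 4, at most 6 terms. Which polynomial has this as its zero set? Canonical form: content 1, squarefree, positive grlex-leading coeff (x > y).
(a) The degree is 3 — no degree-2 curve has this shape.
(b) From the axis intercepts and sections: one y-axis crossing is at y = -1.
(c) These observations pin down the coefficients.

3*x^2*y + x^2 + 3*x*y - 3*y - 3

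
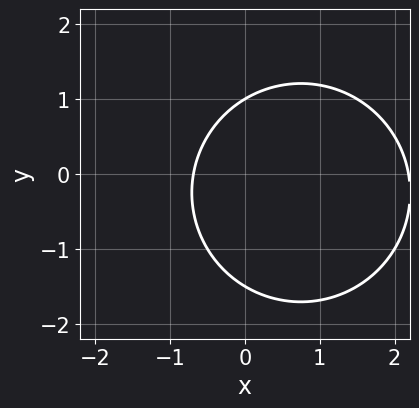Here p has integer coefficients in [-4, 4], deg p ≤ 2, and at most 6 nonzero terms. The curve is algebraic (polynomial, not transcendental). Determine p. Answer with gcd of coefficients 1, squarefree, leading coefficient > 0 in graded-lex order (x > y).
2*x^2 + 2*y^2 - 3*x + y - 3

(a) The degree is 2 — the shape is more complex than any degree-1 curve.
(b) Against the integer gridlines: it meets the y-axis at y = 1 (among the integer gridlines).
(c) Assembling these constraints gives the stated polynomial.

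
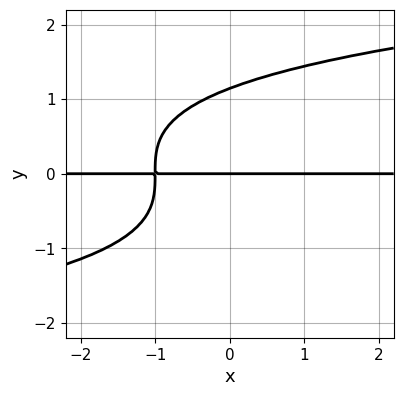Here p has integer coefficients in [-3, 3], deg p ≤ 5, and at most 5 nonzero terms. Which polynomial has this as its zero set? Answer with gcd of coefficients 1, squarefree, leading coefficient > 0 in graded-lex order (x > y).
2*y^4 - 3*x*y - 3*y

First, deg p = 4.
Then, reading off the gridlines: the visible x-axis segment lies entirely on the curve; one y-axis crossing is at y = 0.
Finally, these observations pin down the coefficients.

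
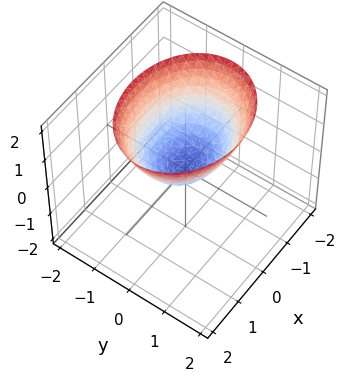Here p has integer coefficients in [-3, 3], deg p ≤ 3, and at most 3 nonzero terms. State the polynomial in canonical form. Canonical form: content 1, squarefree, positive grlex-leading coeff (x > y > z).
2*x^2 + 3*y^2 - 3*z

deg p = 2. A paraboloid; a quadric.
Symmetries: the y ↦ −y reflection is a symmetry, so y appears only in even powers; the x ↦ −x reflection is a symmetry, so x appears only in even powers.
Observable constraints: it crosses the y-axis at the gridline y = 0; one z-axis crossing is at z = 0.
Assembling these constraints gives the stated polynomial.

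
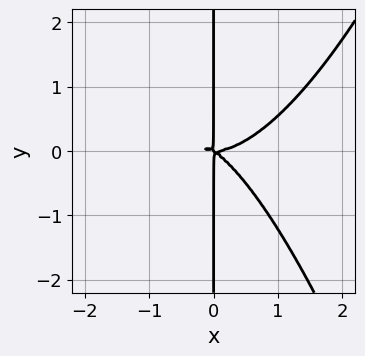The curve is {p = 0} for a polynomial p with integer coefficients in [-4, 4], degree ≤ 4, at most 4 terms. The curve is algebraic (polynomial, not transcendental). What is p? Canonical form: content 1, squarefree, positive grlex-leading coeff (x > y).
Degree: no degree-3 curve has this shape, so deg p = 4.
Against the integer gridlines: the visible y-axis segment lies entirely on the curve.
Fitting integer coefficients to these (and the overall shape) gives p.

2*x^4 - 2*x^2*y - 3*x*y^2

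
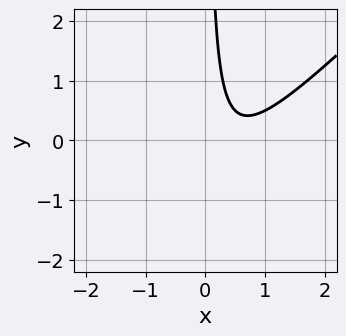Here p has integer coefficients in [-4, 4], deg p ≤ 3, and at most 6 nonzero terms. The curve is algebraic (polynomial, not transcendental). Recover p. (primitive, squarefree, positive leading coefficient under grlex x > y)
1. deg p = 2. No degree-1 curve has this shape.
2. Checking where it meets the axes: it misses every integer gridline on the x-axis; no y-intercept at any integer in the box.
3. Putting this together gives p.

2*x^2 - 2*x*y - 2*x + 1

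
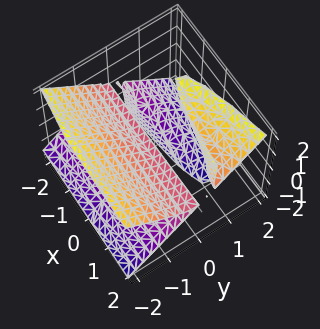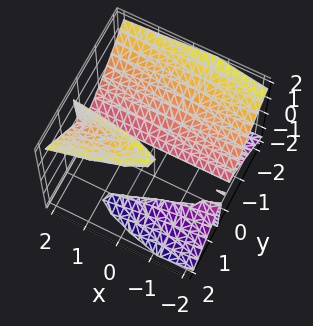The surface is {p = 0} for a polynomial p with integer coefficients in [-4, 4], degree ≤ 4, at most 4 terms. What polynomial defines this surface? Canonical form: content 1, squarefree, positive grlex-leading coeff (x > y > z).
The picture has 3 separate pieces.
Degree: no degree-2 surface has this shape, so deg p = 3.
From the axis intercepts and sections: one y-axis crossing is at y = 0; one z-axis crossing is at z = 0; the visible x-axis segment lies entirely on the surface.
Together with the visible shape, these determine p as stated.

x*y*z - 3*y^3 + 3*y*z^2 - 2*z^2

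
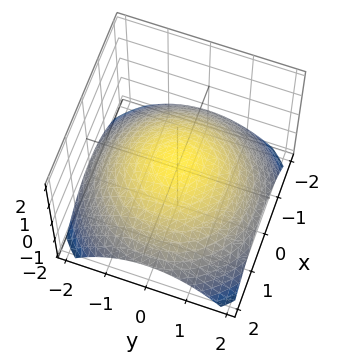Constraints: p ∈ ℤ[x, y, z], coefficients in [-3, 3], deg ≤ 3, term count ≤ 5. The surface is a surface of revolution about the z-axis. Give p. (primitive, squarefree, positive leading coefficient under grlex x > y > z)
x^2 + y^2 + 3*z - 1

deg p = 2.
Symmetries: rotational symmetry about the z-axis ⇒ p depends on x, y only through x² + y².
Reading off the gridlines: among the integer gridlines, it crosses the x-axis at x ∈ {-1, 1}; a circular section at z = 0 has radius exactly 1; among the integer gridlines, it crosses the y-axis at y ∈ {-1, 1}.
Assembling these constraints gives the stated polynomial.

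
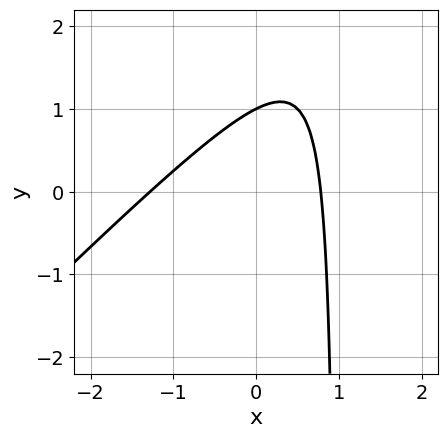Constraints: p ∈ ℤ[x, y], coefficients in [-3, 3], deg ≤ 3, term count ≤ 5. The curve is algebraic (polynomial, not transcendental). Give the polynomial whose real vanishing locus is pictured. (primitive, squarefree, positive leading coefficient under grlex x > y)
2*x^2 - 2*x*y + x + 2*y - 2

The degree is 2 — the shape is more complex than any degree-1 curve.
From the visible intercepts: one y-axis crossing is at y = 1.
These observations pin down the coefficients.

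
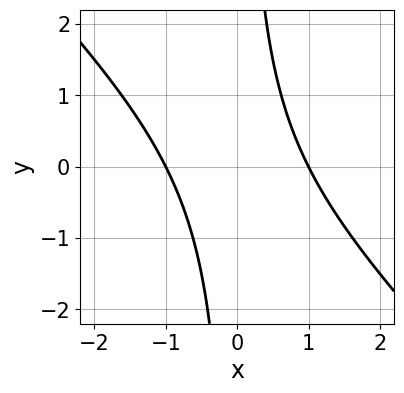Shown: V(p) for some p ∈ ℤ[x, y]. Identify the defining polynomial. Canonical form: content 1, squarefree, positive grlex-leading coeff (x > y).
1. deg p = 2. A generic line meets the curve in up to 2 points.
2. From the axis intercepts and sections: among the integer gridlines, it crosses the x-axis at x ∈ {-1, 1}; no y-intercept at any integer in the box.
3. Together with the visible shape, these determine p as stated.

x^2 + x*y - 1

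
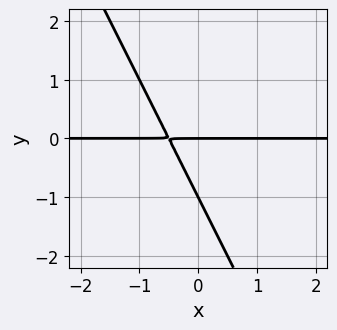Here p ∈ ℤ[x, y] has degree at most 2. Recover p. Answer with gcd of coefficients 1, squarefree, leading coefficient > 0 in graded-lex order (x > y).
(a) Degree: a generic line meets the curve in up to 2 points, so deg p = 2.
(b) Reading off the gridlines: among the integer gridlines, it crosses the y-axis at y ∈ {-1, 0}; every point of the x-axis in the box is on the curve.
(c) Fitting integer coefficients to these (and the overall shape) gives p.

2*x*y + y^2 + y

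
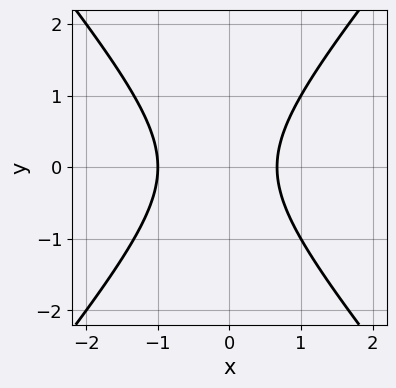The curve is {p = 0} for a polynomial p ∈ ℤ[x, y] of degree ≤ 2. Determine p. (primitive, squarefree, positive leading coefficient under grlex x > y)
3*x^2 - 2*y^2 + x - 2

1. deg p = 2.
2. Symmetries: the y ↦ −y reflection is a symmetry, so y appears only in even powers.
3. Reading off the gridlines: it meets the x-axis at x = -1 (among the integer gridlines); it misses every integer gridline on the y-axis.
4. Fitting integer coefficients to these (and the overall shape) gives p.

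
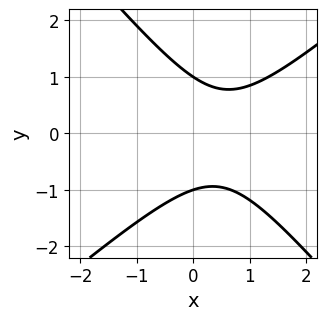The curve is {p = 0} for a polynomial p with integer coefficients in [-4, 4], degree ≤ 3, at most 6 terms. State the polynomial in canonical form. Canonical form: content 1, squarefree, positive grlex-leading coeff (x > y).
1. The degree is 2 — the shape is more complex than any degree-1 curve.
2. From the visible intercepts: among the integer gridlines, it crosses the y-axis at y ∈ {-1, 1}; it misses every integer gridline on the x-axis.
3. These observations pin down the coefficients.

3*x^2 - x*y - 3*y^2 - 3*x + 3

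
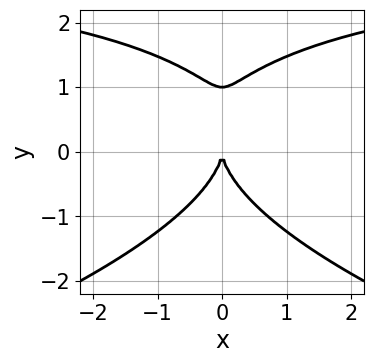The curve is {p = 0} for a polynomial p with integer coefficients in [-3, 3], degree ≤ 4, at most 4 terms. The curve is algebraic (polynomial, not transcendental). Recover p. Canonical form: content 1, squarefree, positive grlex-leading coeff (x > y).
y^4 + x^2*y - y^3 - 3*x^2

The degree is 4 — no degree-3 curve has this shape.
Symmetries: it's symmetric under x → −x, forcing even powers of x.
From the visible intercepts: among the integer gridlines, it crosses the y-axis at y ∈ {0, 1}; one x-axis crossing is at x = 0.
These observations pin down the coefficients.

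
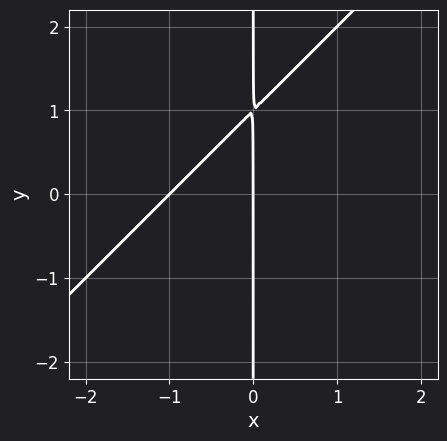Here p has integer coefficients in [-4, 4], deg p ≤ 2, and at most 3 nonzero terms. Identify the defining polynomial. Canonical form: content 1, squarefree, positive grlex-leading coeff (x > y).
(a) The degree is 2 — a generic line meets the curve in up to 2 points.
(b) Checking where it meets the axes: among the integer gridlines, it crosses the x-axis at x ∈ {-1, 0}; the visible y-axis segment lies entirely on the curve.
(c) These observations pin down the coefficients.

x^2 - x*y + x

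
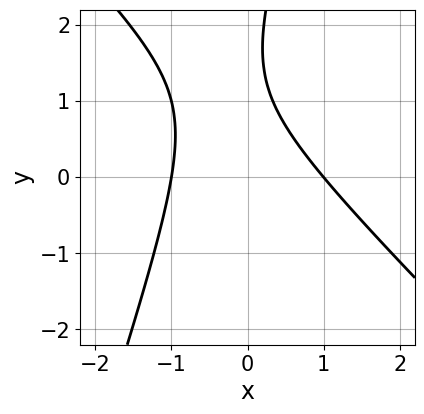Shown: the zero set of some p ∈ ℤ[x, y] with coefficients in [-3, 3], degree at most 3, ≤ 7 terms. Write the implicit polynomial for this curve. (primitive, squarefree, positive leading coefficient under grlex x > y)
(a) Degree: a generic line meets the curve in up to 2 points, so deg p = 2.
(b) From the axis intercepts and sections: the x-axis gridline crossings are at x ∈ {-1, 1}; the curve avoids every integer y-axis point in the box.
(c) Together with the visible shape, these determine p as stated.

3*x^2 + 2*x*y - y^2 + 3*y - 3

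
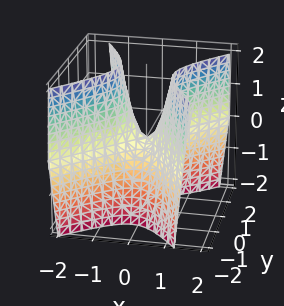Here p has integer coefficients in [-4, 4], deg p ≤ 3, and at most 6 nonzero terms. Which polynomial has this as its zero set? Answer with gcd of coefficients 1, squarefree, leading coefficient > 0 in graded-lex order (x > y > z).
3*x^2 - x*y - 2*y^2 - z

(a) deg p = 2. The shape is more complex than any degree-1 surface.
(b) Against the integer gridlines: it meets the x-axis at x = 0 (among the integer gridlines); one z-axis crossing is at z = 0; one y-axis crossing is at y = 0.
(c) Fitting integer coefficients to these (and the overall shape) gives p.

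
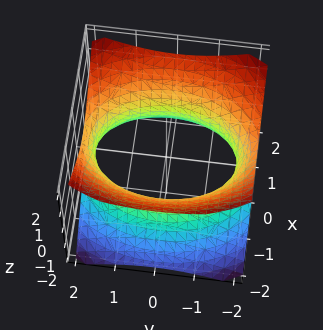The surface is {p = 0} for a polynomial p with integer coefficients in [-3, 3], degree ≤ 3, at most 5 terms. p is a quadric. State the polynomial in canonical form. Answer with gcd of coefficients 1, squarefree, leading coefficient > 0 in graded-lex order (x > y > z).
The degree is 2 — one connected sheet with a waist; a quadric.
Symmetries: it's symmetric under x → −x, forcing even powers of x; the z ↦ −z reflection is a symmetry, so z appears only in even powers; the y ↦ −y reflection is a symmetry, so y appears only in even powers.
Reading off the gridlines: the surface avoids every integer z-axis point in the box.
Putting this together gives p.

2*x^2 + y^2 - 2*z^2 - 3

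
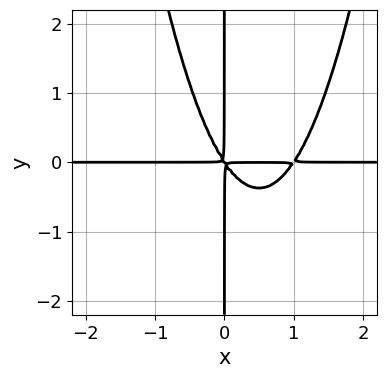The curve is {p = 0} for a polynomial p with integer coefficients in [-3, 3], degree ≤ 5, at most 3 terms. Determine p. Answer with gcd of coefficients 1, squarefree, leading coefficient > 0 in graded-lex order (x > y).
First, the degree is 4 — the shape is more complex than any degree-3 curve.
Then, observable constraints: the visible y-axis segment lies entirely on the curve; the visible x-axis segment lies entirely on the curve.
Finally, together with the visible shape, these determine p as stated.

3*x^3*y - 3*x^2*y - 2*x*y^2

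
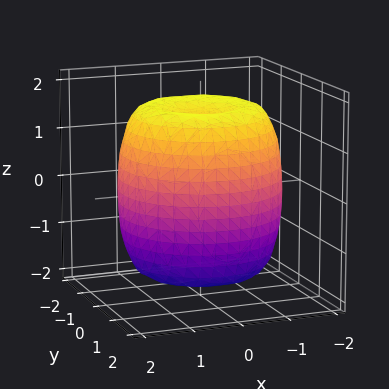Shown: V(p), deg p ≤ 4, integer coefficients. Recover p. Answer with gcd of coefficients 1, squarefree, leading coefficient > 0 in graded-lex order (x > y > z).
x^4 + 2*x^2*y^2 + y^4 - 2*x^2 - 2*y^2 + z^2 - 2

1. The degree is 4 — the shape is more complex than any degree-3 surface.
2. By symmetry, every cross-section ⟂ z is a circle, so x, y appear only via x² + y².
3. From the axis intercepts and sections: a circular section at z = 0 has radius between 1 and 2.
4. Assembling these constraints gives the stated polynomial.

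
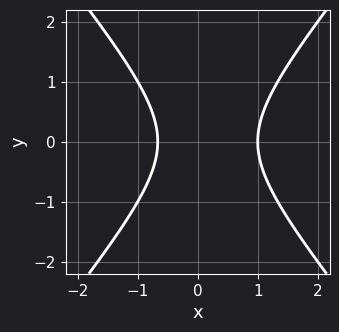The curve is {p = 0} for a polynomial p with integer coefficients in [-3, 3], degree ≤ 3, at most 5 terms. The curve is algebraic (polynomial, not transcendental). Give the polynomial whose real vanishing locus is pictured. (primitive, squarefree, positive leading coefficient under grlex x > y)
3*x^2 - 2*y^2 - x - 2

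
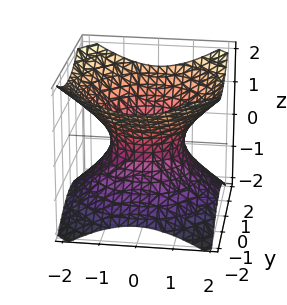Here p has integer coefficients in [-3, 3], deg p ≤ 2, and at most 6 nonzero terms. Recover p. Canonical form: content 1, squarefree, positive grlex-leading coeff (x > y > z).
2*x^2 + 2*y^2 - 3*z^2 - 2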